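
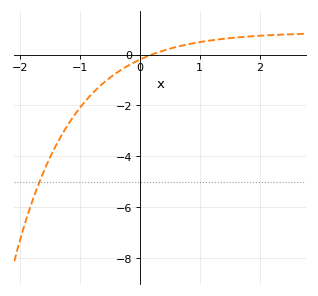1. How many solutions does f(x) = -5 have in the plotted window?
1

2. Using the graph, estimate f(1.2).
0.6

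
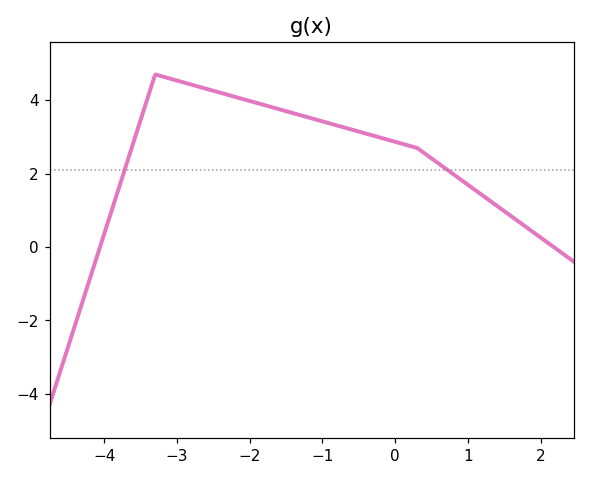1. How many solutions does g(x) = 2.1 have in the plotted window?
2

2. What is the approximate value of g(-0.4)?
3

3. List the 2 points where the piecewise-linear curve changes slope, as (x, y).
(-3.3, 4.7); (0.3, 2.7)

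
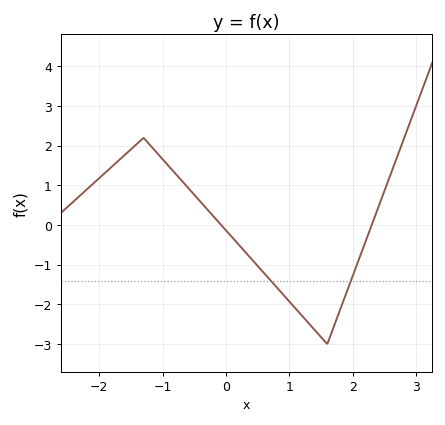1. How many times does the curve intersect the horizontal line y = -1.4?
2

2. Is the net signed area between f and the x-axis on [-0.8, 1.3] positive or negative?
negative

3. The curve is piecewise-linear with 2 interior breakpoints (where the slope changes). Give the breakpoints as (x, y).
(-1.3, 2.2); (1.6, -3)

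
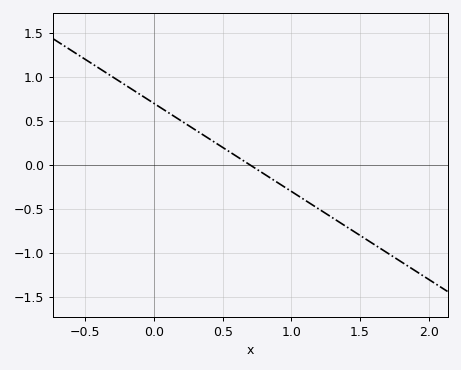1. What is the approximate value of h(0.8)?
-0.1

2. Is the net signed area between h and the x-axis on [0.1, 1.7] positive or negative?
negative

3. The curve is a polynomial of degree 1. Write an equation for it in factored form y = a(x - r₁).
y = -1(x - 0.7)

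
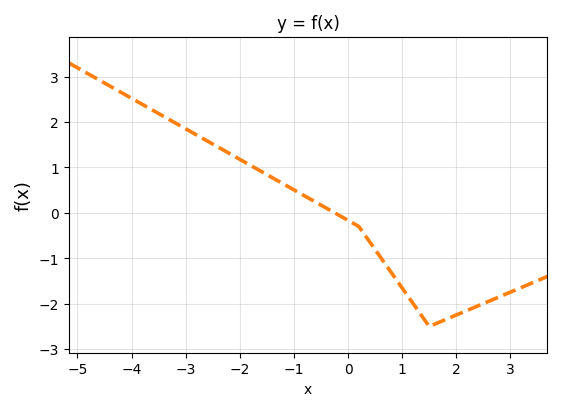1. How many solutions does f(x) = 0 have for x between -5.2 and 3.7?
1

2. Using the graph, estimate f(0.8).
-1.32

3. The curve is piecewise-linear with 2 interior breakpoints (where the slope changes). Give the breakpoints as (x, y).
(0.2, -0.3); (1.5, -2.5)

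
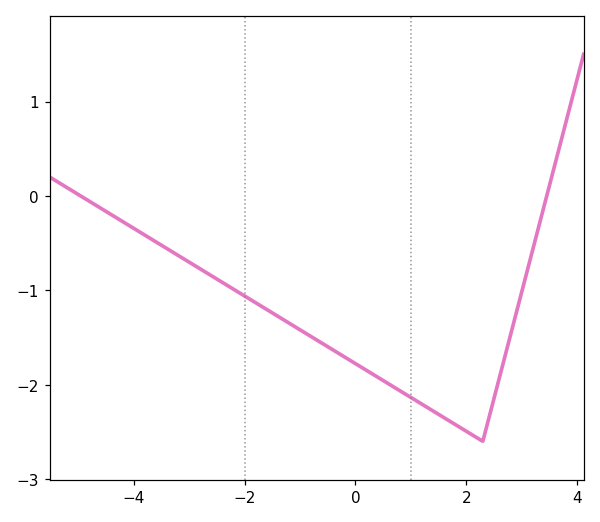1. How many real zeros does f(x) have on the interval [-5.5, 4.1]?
2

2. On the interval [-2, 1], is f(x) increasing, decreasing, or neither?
decreasing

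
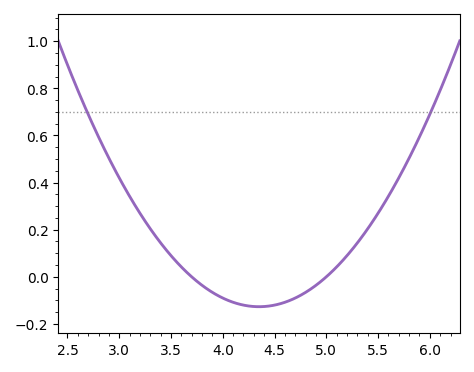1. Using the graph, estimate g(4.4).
-0.12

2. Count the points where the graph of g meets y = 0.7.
2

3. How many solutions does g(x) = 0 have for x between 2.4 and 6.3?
2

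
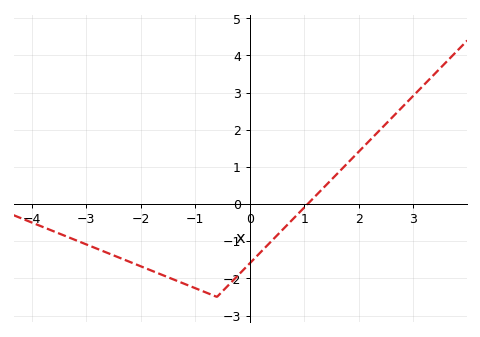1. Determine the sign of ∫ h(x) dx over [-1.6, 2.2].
negative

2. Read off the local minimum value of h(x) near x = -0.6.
-2.5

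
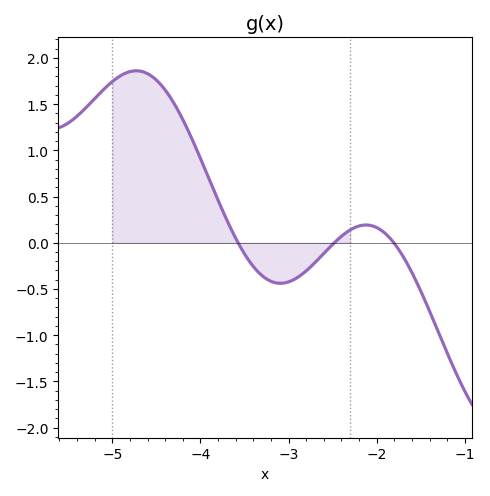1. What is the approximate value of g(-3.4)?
-0.25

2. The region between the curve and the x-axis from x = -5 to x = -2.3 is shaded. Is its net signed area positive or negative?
positive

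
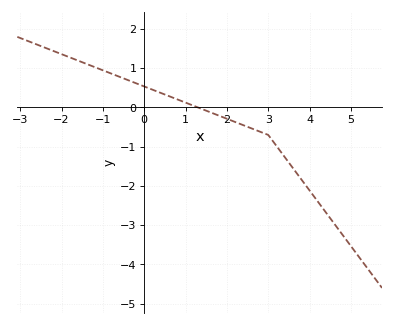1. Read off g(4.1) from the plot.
-2.26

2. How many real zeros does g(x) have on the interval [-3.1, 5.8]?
1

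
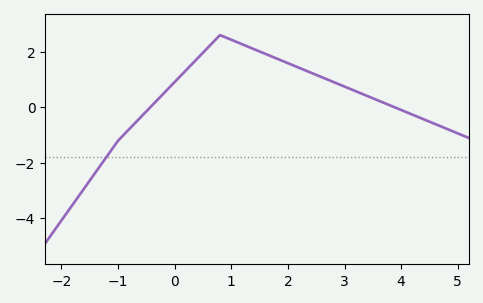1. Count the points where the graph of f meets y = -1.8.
1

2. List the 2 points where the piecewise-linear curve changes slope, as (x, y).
(-1, -1.2); (0.8, 2.6)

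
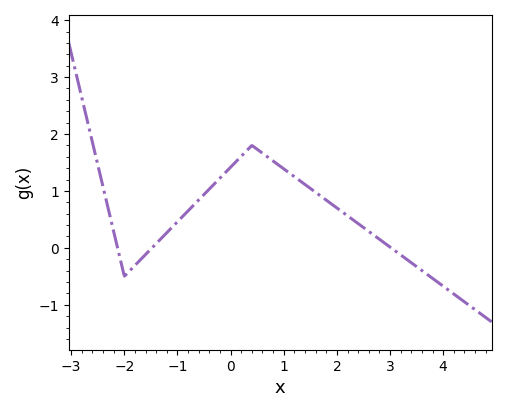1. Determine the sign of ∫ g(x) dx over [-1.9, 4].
positive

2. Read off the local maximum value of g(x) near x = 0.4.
1.8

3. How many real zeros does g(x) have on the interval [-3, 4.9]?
3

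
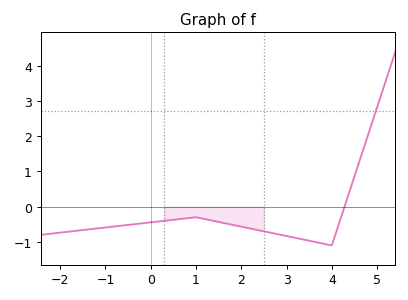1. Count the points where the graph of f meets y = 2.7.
1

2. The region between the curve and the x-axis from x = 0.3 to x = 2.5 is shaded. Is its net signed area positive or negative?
negative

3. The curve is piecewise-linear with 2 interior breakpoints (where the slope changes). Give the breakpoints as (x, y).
(1, -0.3); (4, -1.1)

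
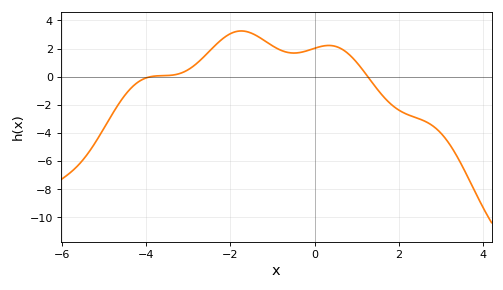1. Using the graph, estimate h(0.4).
2.21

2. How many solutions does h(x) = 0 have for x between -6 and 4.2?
2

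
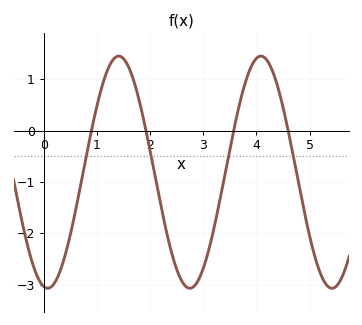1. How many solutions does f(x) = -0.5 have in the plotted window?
4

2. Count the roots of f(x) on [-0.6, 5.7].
4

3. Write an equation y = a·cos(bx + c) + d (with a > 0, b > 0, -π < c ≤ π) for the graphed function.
y = 2.26cos(2.4x + 3) - 0.81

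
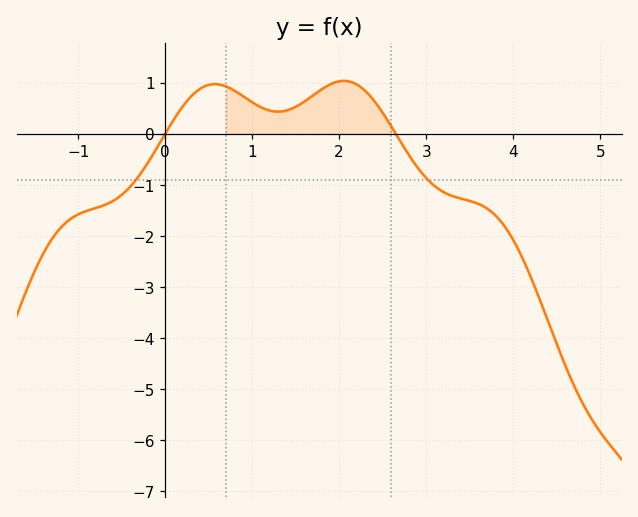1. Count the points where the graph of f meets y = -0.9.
2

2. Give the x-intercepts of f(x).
0, 2.65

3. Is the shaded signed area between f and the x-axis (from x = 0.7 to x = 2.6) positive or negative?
positive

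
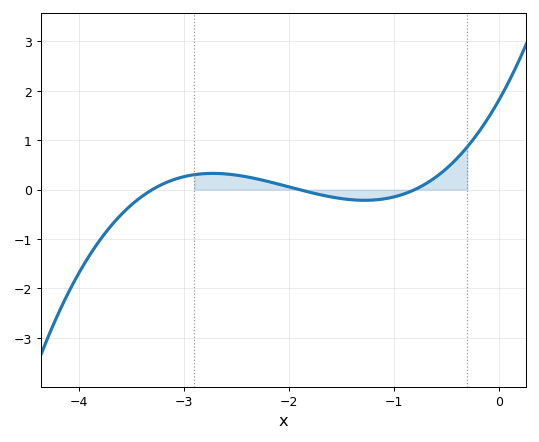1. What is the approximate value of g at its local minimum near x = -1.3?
-0.2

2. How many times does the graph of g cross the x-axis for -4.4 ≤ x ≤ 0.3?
3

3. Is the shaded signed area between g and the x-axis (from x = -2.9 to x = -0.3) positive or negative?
positive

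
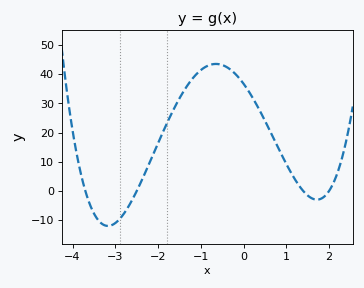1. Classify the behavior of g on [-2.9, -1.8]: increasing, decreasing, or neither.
increasing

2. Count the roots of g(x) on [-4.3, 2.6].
4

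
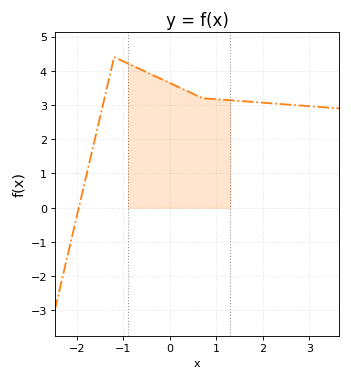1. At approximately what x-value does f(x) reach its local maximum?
-1.2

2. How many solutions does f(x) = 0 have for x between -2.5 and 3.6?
1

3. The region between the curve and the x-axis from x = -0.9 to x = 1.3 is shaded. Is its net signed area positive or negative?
positive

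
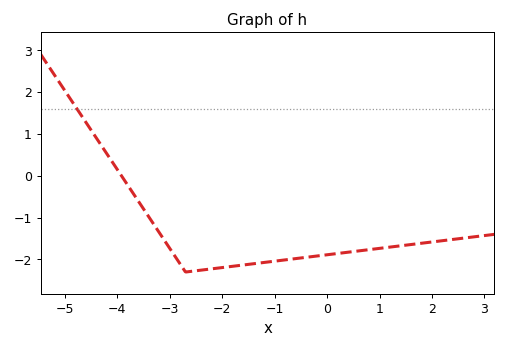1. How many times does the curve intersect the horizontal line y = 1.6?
1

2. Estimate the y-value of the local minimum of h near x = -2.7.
-2.3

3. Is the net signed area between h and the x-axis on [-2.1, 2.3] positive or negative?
negative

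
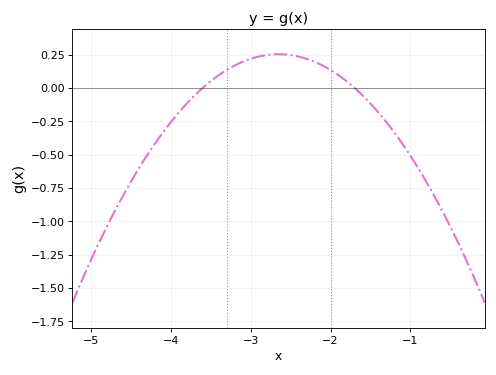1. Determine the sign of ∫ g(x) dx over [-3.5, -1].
positive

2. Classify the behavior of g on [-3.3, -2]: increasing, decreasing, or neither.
neither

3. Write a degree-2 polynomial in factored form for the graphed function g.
y = -0.28(x + 3.6)(x + 1.7)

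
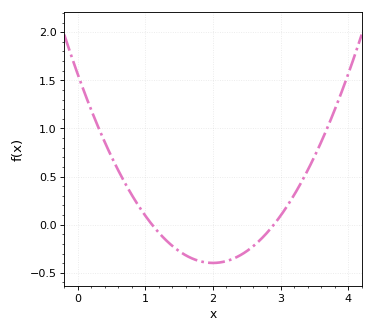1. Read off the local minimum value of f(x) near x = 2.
-0.4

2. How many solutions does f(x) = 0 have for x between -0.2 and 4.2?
2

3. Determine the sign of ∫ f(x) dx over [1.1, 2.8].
negative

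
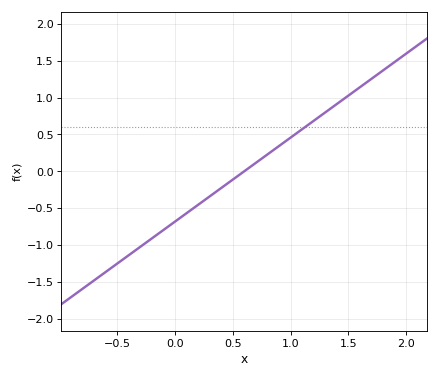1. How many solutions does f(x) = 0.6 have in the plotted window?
1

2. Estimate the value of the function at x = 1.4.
0.9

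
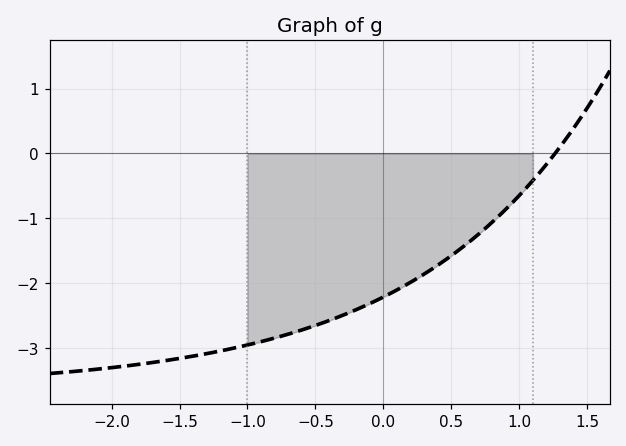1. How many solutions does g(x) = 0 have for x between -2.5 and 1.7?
1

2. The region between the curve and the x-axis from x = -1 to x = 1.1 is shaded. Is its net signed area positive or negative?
negative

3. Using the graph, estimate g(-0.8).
-2.8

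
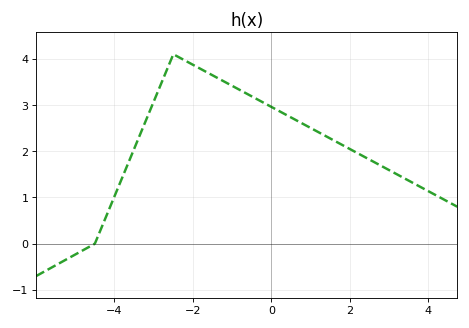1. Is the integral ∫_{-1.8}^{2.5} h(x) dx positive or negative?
positive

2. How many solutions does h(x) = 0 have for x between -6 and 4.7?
1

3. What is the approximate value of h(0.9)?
2.6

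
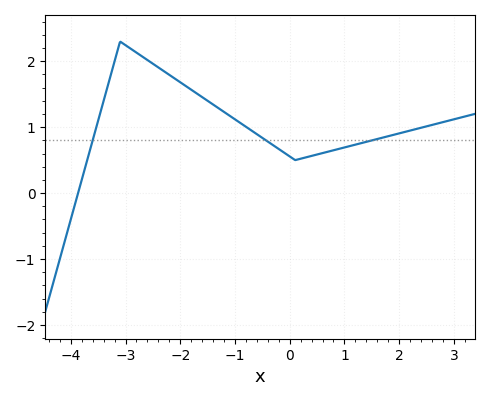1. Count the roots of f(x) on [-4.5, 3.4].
1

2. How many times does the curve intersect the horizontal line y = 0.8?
3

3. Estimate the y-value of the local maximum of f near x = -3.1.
2.3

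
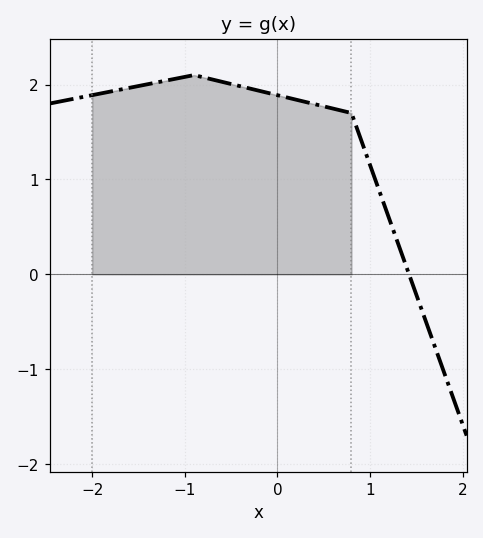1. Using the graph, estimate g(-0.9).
2.1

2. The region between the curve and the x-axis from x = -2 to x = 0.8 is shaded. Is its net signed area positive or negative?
positive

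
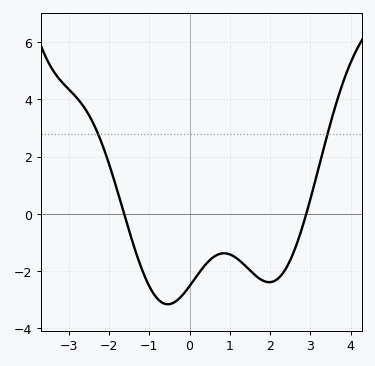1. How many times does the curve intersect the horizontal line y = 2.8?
2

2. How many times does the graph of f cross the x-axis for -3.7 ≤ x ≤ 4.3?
2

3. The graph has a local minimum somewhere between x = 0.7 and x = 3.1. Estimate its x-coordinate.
1.98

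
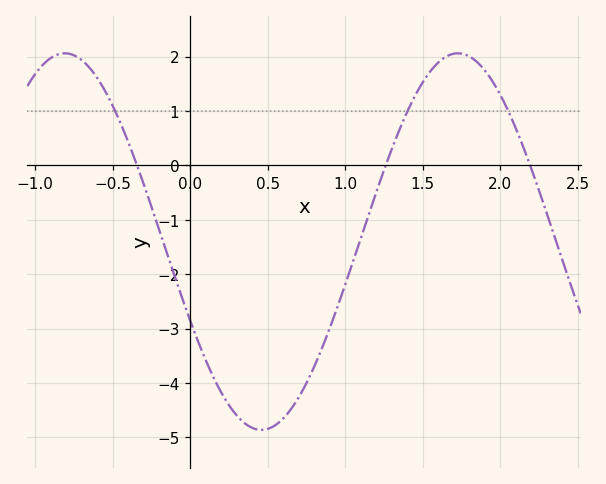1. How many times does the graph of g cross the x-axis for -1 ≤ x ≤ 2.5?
3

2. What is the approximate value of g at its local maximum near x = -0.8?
2.1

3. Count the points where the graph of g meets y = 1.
3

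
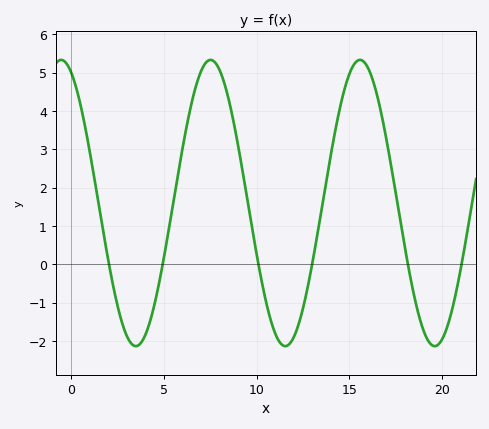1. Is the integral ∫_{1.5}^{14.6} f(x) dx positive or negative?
positive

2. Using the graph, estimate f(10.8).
-1.52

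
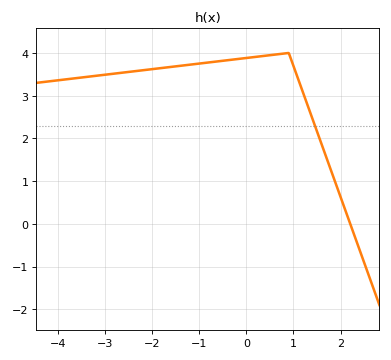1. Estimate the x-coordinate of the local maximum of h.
0.9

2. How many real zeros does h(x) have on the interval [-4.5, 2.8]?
1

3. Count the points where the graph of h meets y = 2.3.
1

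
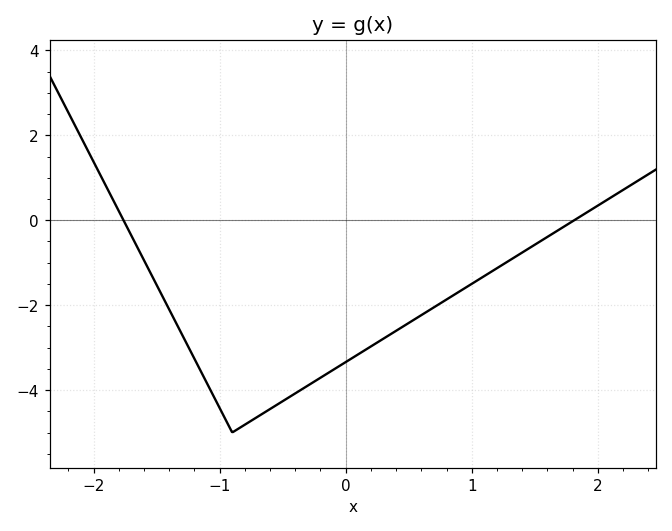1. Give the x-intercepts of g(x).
-1.8, 1.8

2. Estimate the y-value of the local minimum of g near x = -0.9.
-5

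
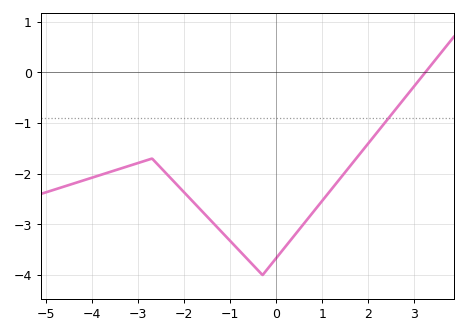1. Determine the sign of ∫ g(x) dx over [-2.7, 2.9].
negative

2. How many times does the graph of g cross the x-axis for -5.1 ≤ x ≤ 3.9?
1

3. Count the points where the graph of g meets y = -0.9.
1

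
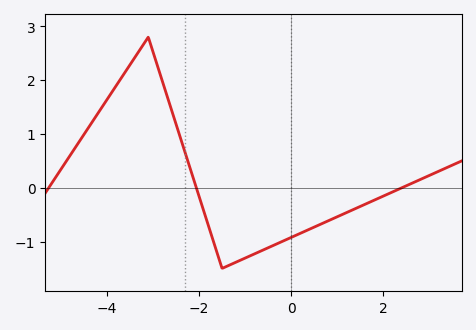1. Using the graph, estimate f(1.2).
-0.462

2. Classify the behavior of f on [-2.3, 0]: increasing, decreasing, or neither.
neither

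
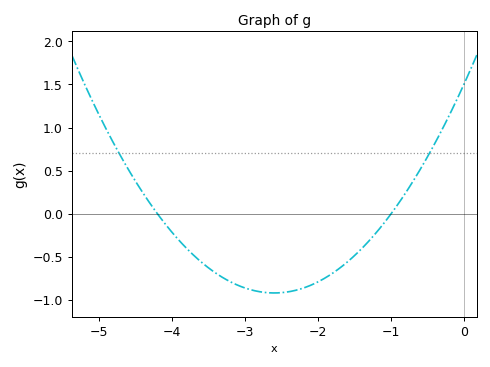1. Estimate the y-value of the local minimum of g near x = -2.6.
-0.9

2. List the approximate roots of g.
-4.2, -1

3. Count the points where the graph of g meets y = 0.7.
2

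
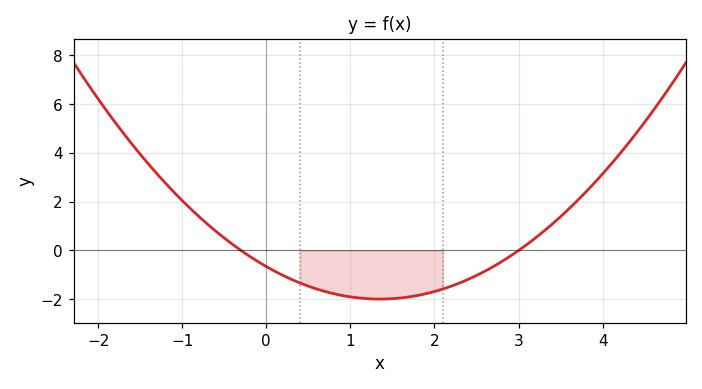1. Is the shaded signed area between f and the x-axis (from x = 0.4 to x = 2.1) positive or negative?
negative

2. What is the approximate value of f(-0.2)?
-0.234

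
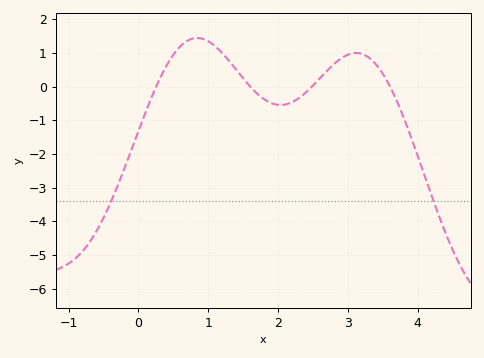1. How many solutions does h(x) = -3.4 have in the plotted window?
2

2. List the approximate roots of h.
0.256, 1.6, 2.49, 3.61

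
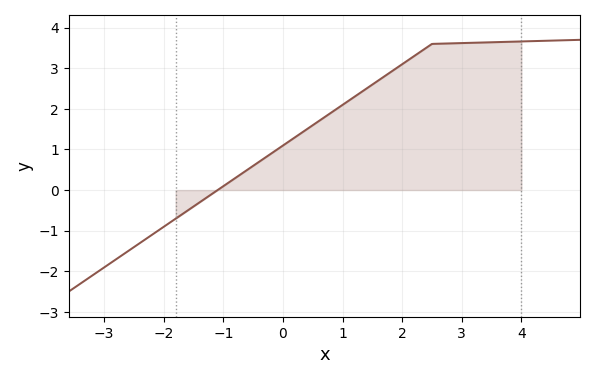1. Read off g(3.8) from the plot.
3.65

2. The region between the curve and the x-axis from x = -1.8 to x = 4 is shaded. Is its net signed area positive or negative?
positive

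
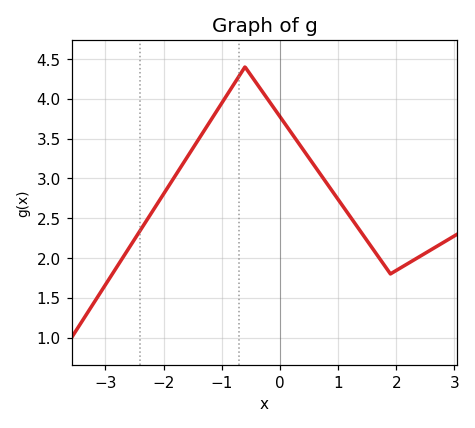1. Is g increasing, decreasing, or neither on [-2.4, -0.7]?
increasing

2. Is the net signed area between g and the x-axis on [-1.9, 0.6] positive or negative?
positive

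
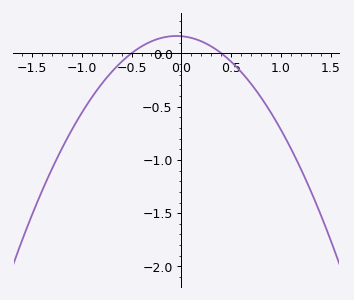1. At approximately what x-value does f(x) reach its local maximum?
-0.05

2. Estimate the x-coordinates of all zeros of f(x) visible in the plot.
-0.5, 0.4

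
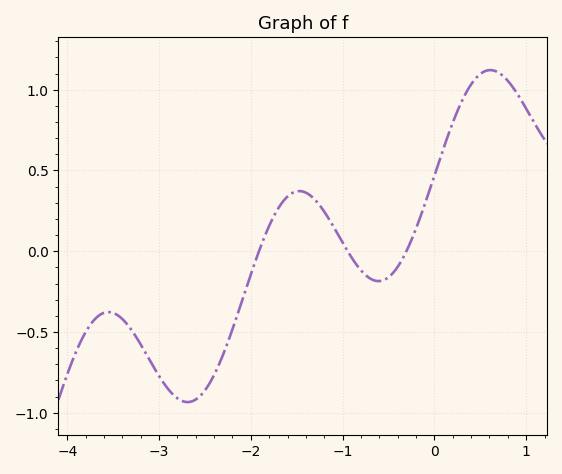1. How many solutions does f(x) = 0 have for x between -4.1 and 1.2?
3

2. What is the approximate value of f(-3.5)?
-0.4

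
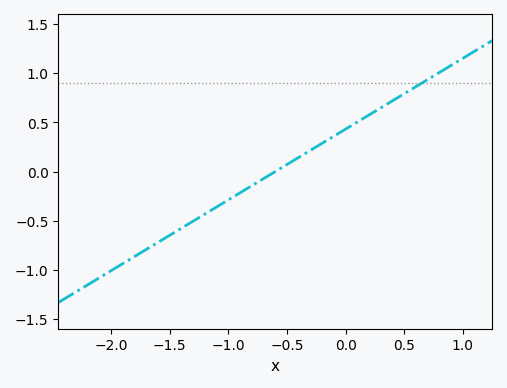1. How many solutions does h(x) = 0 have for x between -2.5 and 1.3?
1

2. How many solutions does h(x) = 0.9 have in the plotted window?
1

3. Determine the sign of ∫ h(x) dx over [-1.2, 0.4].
positive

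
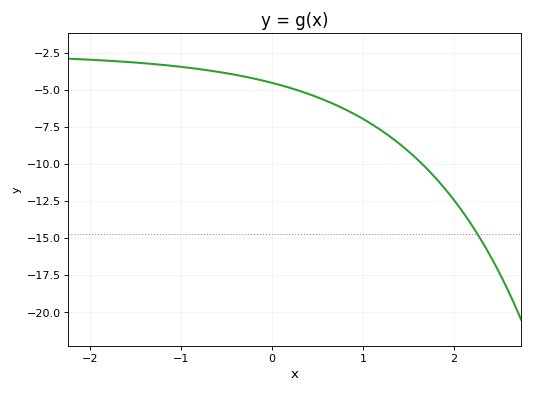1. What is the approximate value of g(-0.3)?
-4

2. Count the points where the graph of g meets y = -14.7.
1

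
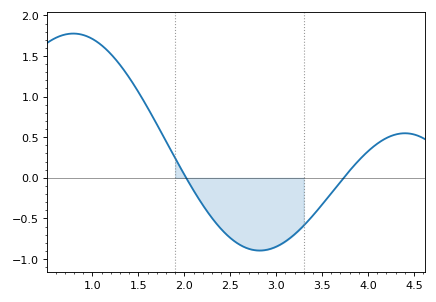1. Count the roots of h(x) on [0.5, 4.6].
2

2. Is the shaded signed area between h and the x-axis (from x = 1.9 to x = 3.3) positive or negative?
negative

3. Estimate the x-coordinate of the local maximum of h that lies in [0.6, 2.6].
0.8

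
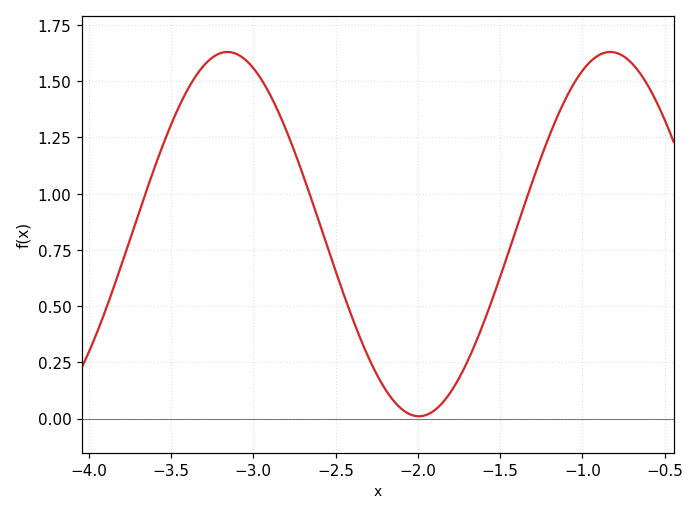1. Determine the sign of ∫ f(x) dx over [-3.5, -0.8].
positive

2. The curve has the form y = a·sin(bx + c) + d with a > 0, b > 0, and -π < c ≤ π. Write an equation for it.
y = 0.81sin(2.7x - 2.47) + 0.82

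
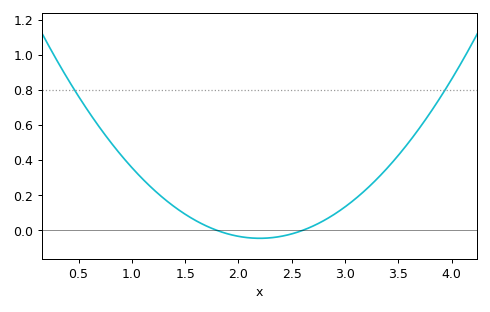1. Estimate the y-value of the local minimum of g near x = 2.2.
-0.04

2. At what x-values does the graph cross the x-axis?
1.8, 2.6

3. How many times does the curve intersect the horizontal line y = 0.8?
2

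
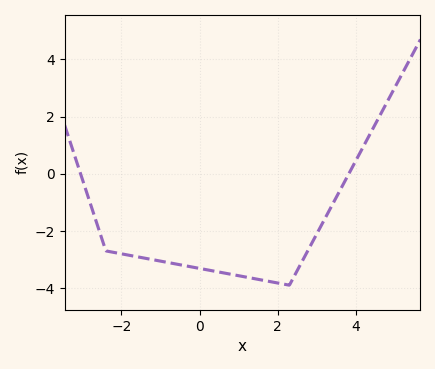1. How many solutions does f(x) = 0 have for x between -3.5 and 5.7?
2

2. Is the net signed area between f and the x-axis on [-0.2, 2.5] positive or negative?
negative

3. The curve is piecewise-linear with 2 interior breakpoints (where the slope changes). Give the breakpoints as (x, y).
(-2.4, -2.7); (2.3, -3.9)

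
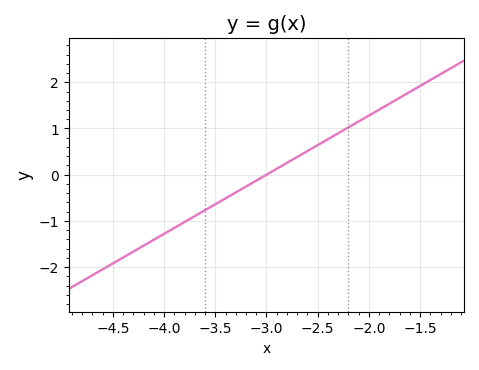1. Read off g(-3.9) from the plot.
-1.15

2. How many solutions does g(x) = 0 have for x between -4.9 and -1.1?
1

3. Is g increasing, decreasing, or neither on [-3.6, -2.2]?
increasing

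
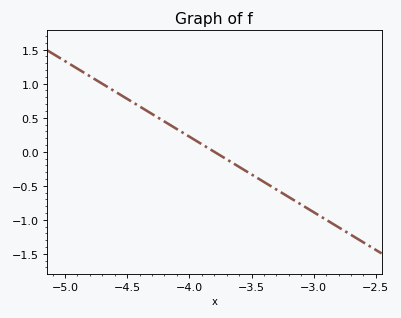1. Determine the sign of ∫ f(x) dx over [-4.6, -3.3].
positive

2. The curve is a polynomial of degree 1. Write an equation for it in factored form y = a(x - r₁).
y = -1.11(x + 3.8)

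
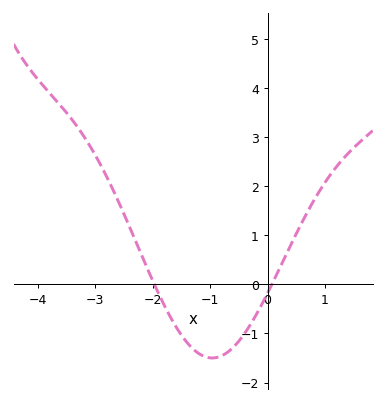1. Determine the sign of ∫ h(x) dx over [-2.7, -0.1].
negative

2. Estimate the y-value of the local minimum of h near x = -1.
-1.5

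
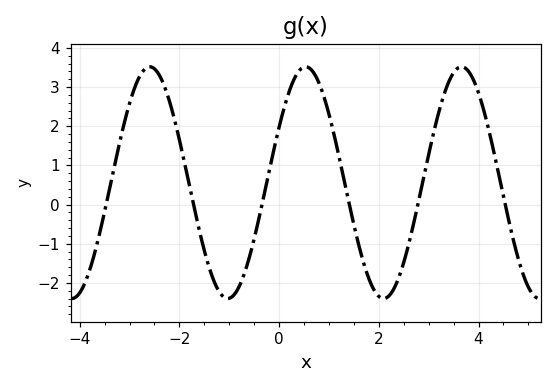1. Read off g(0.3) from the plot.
3.2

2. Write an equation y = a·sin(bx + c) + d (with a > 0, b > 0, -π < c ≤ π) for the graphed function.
y = 2.96sin(2.01x + 0.5) + 0.56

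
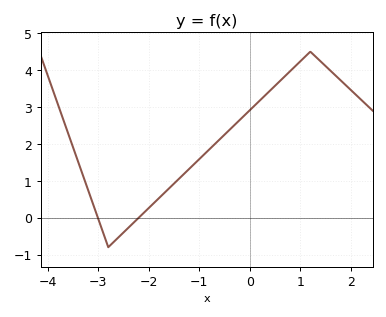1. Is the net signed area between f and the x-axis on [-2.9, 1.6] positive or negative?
positive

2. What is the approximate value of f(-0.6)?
2.11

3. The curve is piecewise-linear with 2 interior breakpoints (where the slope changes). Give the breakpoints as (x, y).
(-2.8, -0.8); (1.2, 4.5)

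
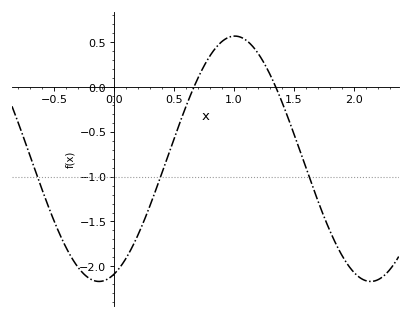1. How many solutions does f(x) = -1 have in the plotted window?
3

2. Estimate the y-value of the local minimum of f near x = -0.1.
-2.17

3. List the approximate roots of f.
0.666, 1.35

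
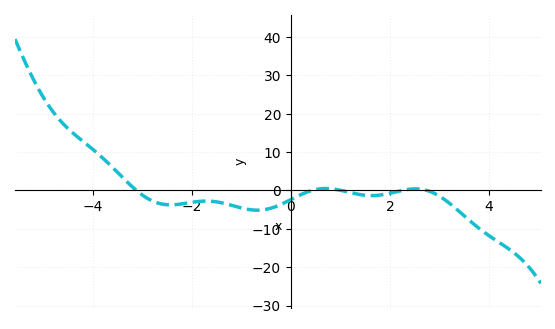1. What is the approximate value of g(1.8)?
-1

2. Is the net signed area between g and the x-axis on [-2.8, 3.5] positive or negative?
negative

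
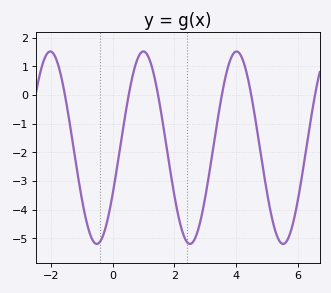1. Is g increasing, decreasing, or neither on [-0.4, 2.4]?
neither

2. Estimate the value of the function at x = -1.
-3.65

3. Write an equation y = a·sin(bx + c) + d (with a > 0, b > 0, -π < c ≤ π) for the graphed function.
y = 3.36sin(2.08x - 0.492) - 1.84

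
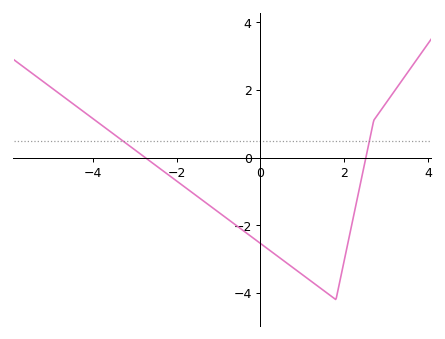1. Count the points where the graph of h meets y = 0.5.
2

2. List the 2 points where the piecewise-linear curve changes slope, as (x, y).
(1.8, -4.2); (2.7, 1.1)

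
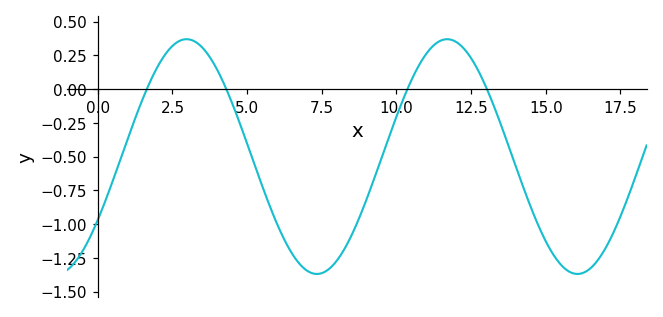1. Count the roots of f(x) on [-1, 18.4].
4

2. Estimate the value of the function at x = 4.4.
-0.051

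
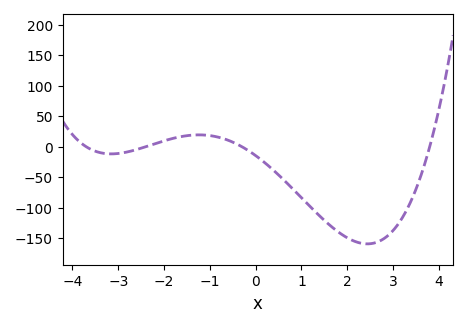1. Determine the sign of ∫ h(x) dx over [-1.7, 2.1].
negative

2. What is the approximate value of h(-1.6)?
15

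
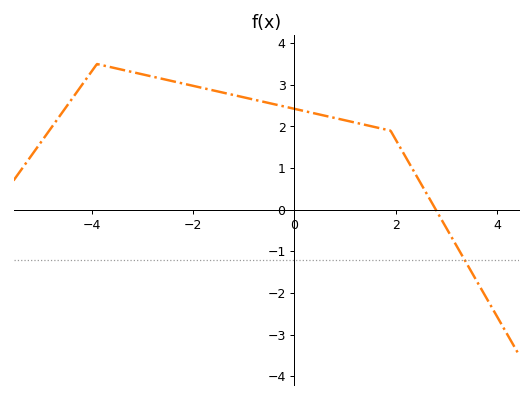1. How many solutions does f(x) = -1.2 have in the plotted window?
1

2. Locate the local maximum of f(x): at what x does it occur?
-3.9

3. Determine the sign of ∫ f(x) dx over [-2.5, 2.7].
positive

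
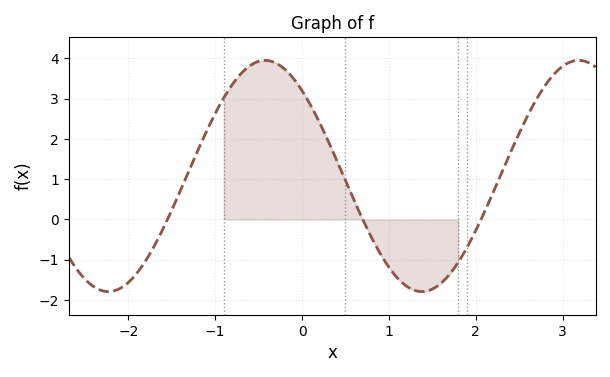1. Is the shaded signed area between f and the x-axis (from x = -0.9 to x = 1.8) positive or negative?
positive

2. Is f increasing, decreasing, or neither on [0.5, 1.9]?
neither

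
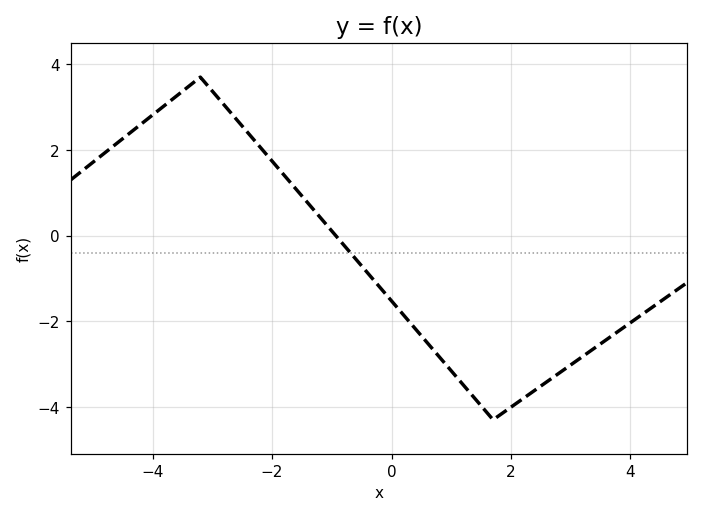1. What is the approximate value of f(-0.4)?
-0.871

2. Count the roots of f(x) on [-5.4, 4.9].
1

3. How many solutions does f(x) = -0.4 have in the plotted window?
1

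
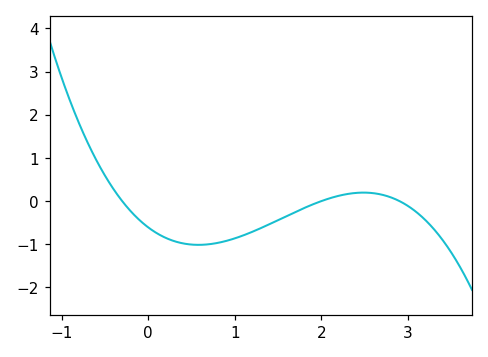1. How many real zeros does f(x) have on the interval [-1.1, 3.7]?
3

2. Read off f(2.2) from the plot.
0.1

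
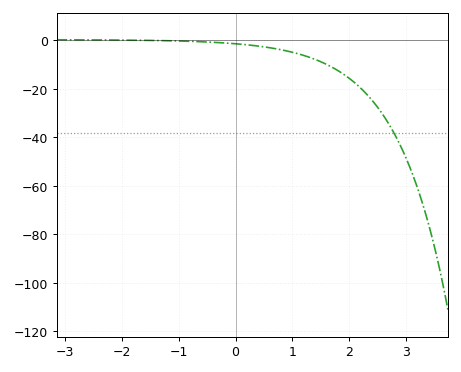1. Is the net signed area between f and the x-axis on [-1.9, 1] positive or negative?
negative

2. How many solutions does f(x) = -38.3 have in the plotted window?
1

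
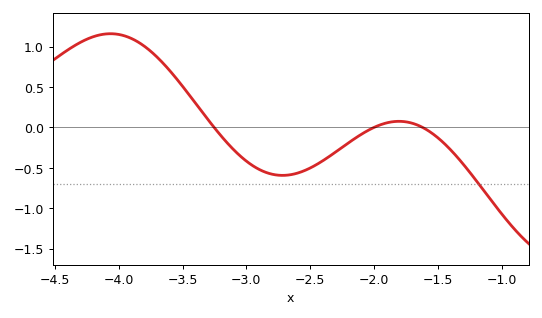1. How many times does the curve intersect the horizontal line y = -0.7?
1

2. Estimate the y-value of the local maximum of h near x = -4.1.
1.15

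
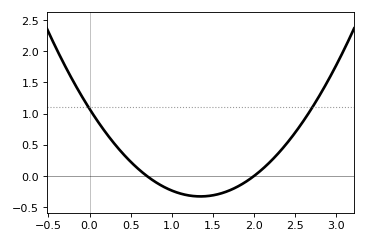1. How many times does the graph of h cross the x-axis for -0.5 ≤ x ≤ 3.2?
2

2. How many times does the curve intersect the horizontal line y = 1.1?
2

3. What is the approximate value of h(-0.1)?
1.29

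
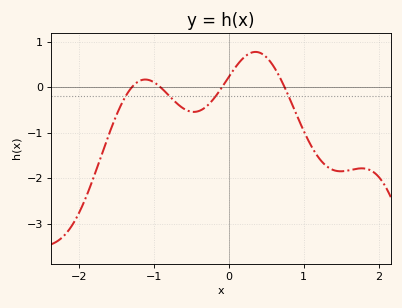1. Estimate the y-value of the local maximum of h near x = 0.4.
0.8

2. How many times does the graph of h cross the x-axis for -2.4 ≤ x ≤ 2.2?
4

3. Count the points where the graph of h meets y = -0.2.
4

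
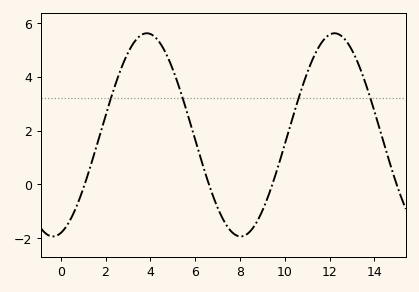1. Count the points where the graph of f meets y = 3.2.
4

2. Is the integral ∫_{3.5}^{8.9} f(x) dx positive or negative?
positive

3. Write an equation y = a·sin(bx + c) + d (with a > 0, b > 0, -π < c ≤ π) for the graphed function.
y = 3.78sin(0.75x - 1.31) + 1.84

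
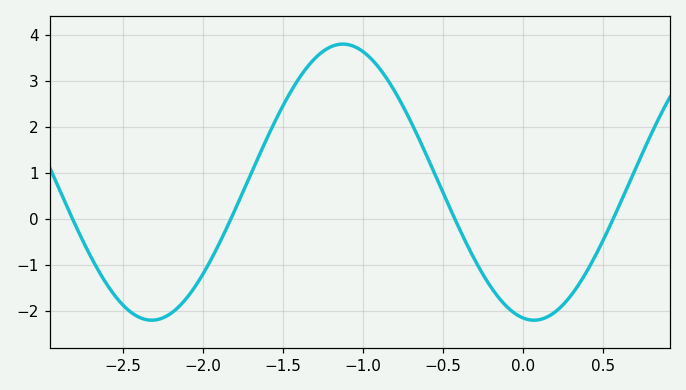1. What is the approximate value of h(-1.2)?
3.7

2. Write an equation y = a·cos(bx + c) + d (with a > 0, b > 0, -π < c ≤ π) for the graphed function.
y = 3cos(2.6x + 3) + 0.8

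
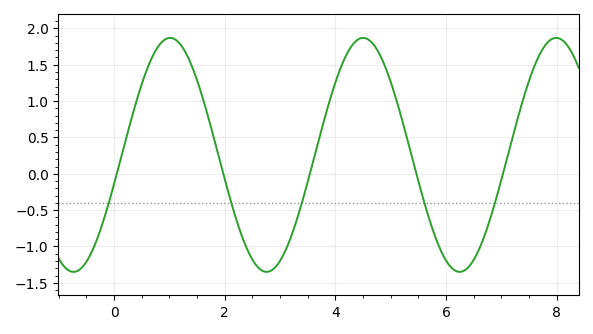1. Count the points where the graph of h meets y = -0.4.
5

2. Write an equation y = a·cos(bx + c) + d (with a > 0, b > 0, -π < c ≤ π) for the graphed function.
y = 1.61cos(1.8x - 1.8) + 0.26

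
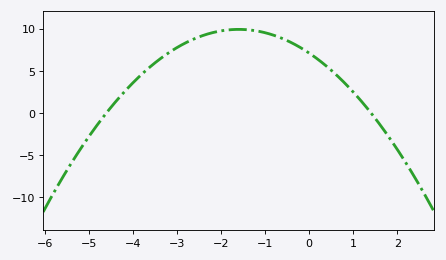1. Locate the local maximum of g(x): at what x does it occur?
-1.6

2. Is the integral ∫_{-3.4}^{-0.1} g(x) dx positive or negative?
positive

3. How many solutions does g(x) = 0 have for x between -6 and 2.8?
2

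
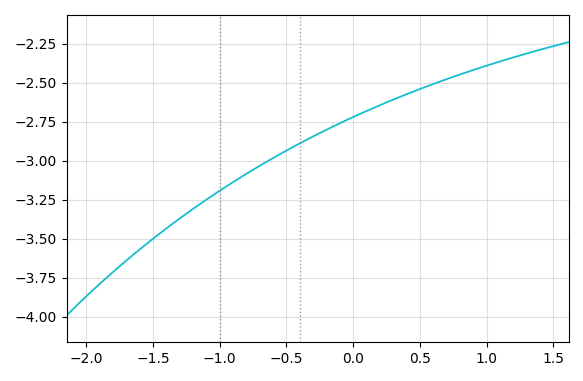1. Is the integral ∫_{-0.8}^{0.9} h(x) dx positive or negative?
negative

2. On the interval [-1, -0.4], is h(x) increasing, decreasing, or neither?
increasing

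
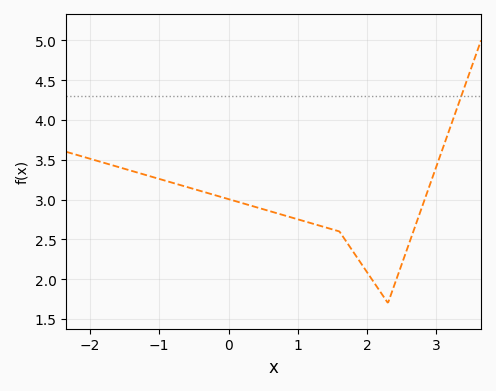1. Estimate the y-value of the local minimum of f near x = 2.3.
1.7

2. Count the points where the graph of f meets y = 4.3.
1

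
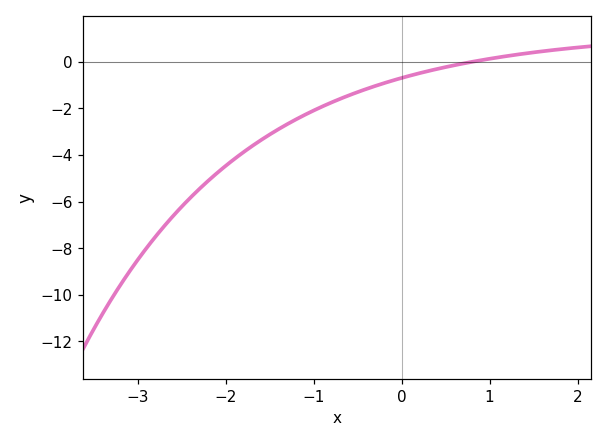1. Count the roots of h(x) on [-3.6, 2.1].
1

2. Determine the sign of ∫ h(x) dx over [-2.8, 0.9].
negative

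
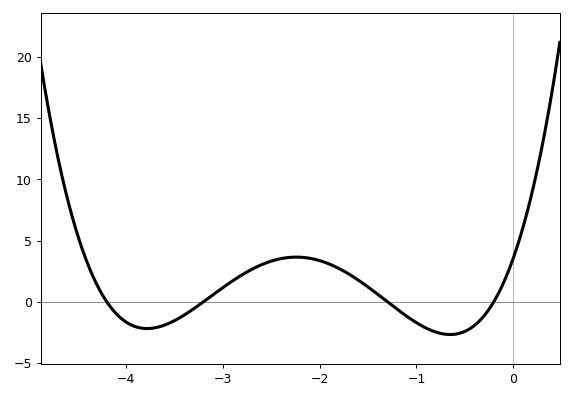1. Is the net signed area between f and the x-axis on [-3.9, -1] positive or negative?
positive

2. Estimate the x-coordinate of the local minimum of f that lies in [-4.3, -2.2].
-3.78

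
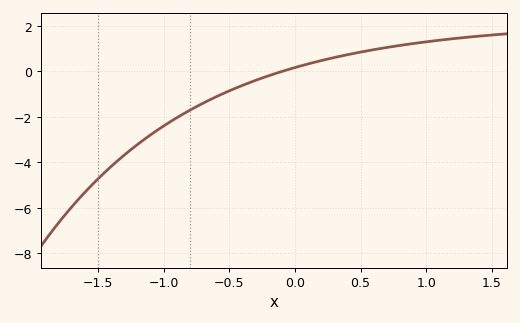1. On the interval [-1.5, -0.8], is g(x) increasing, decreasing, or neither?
increasing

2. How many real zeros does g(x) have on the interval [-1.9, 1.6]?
1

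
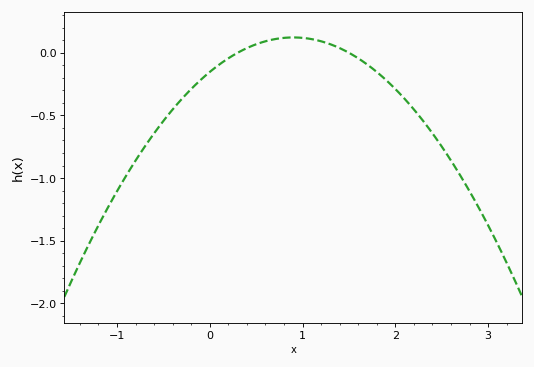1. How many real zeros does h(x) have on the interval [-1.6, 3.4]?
2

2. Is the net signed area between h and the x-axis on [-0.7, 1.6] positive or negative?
negative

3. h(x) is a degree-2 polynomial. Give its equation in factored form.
y = -0.34(x - 0.3)(x - 1.5)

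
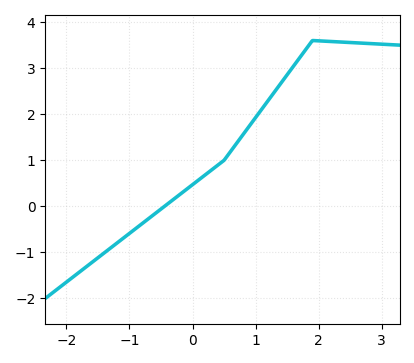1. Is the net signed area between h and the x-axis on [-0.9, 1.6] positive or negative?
positive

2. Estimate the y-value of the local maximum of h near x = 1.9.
3.6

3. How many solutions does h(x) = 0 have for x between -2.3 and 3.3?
1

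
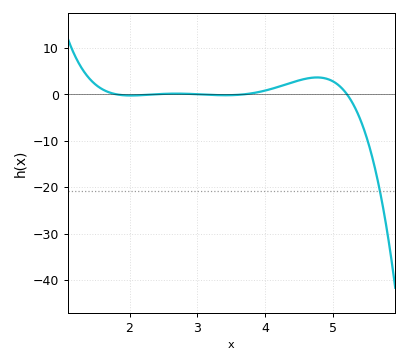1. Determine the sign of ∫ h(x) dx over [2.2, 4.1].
positive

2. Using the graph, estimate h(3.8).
0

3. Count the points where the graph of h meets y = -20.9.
1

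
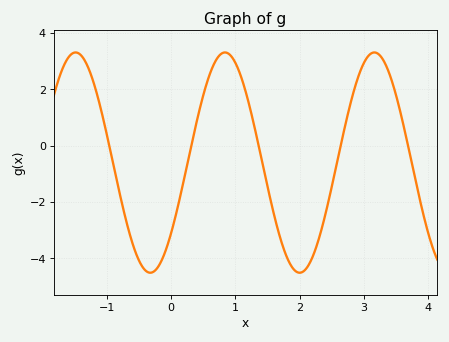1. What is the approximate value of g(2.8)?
1.6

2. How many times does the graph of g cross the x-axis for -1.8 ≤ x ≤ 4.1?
5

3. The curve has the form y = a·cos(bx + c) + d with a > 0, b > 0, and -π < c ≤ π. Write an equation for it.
y = 3.91cos(2.7x - 2.3) - 0.6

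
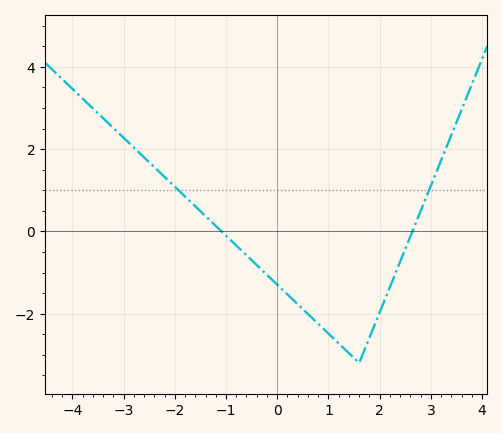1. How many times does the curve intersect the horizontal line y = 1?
2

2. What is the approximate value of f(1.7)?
-2.89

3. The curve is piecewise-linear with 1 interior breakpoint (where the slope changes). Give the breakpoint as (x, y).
(1.6, -3.2)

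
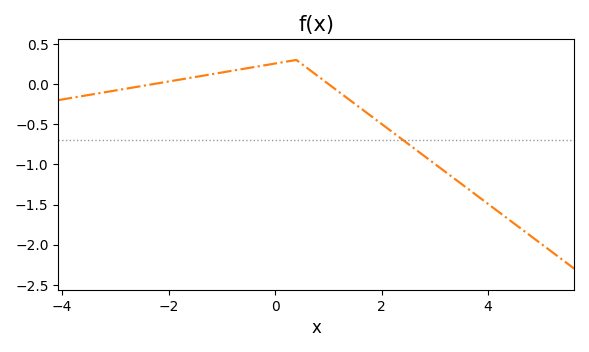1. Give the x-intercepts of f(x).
-2.28, 1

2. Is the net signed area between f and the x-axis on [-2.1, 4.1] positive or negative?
negative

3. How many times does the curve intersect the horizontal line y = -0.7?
1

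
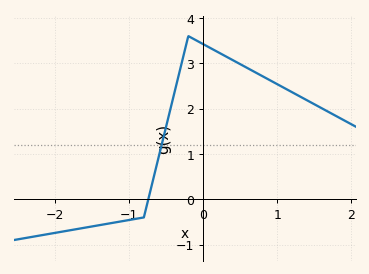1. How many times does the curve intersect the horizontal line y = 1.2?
1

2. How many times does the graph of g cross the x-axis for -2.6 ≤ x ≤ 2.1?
1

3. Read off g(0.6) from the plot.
2.9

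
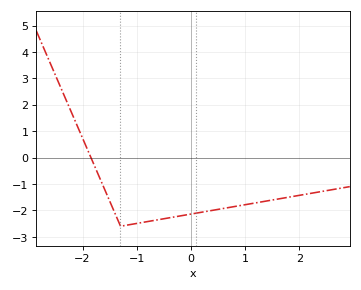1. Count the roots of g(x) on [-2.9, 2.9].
1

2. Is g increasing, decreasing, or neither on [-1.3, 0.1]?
increasing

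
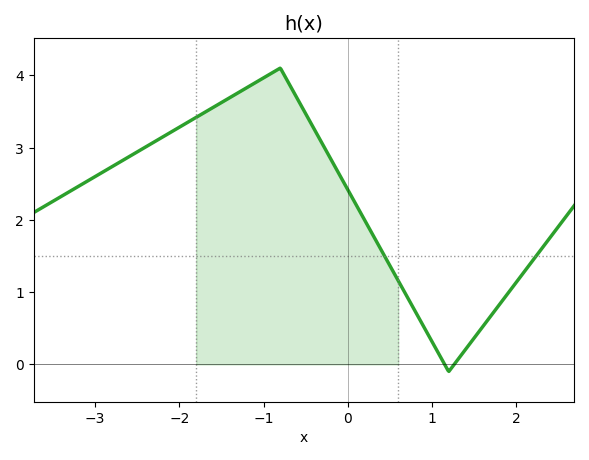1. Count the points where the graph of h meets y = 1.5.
2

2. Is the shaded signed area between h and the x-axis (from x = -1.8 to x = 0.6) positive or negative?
positive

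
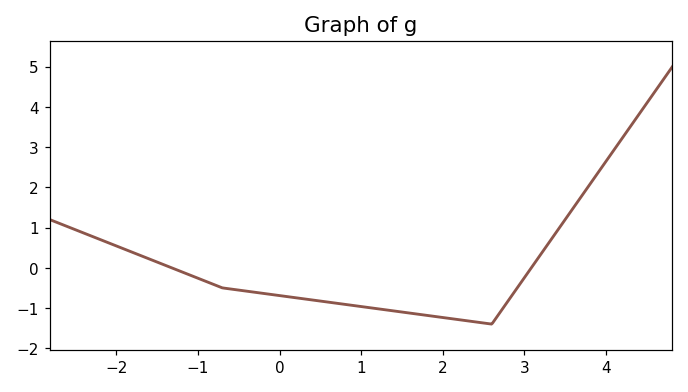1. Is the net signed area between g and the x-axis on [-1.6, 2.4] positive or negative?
negative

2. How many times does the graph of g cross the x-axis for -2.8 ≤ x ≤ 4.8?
2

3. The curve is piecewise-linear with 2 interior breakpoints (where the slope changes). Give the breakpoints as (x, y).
(-0.7, -0.5); (2.6, -1.4)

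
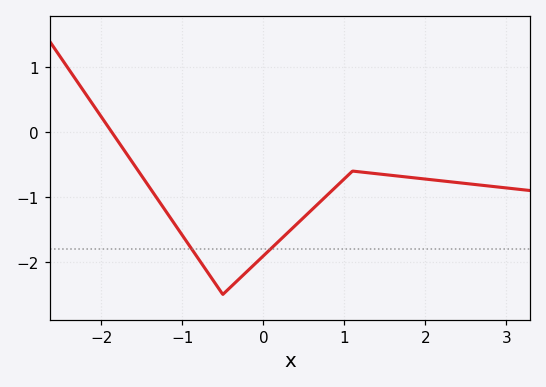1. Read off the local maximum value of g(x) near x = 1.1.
-0.6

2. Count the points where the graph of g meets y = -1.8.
2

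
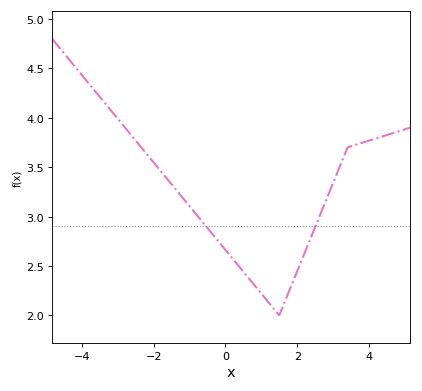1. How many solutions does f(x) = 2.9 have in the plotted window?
2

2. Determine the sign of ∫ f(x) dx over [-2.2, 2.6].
positive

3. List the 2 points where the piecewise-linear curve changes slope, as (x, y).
(1.5, 2); (3.4, 3.7)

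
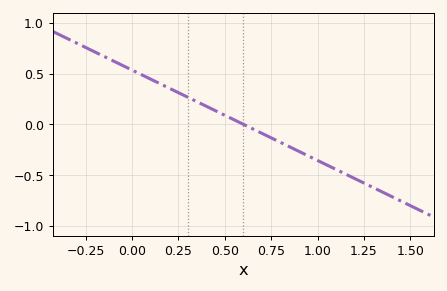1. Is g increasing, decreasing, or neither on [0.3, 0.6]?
decreasing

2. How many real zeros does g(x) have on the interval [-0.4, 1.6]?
1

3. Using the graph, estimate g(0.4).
0.2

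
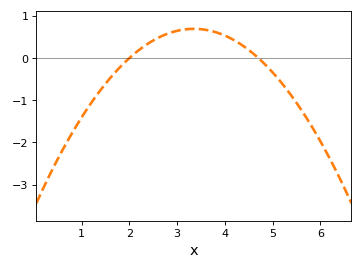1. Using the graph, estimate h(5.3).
-0.752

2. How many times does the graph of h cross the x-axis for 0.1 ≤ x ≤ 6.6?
2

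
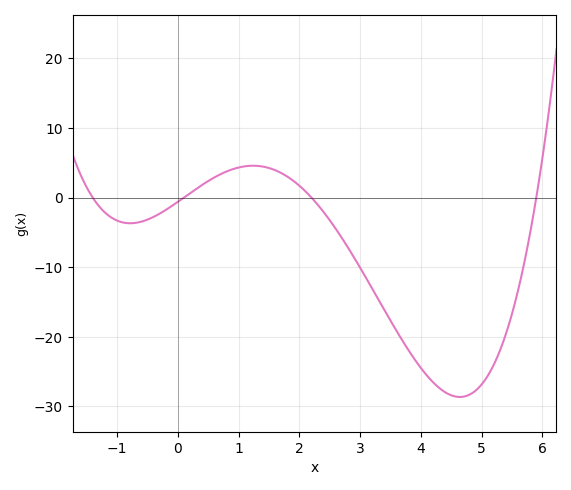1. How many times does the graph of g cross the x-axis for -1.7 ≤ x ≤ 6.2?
4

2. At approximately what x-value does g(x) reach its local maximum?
1.24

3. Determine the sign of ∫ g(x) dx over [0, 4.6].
negative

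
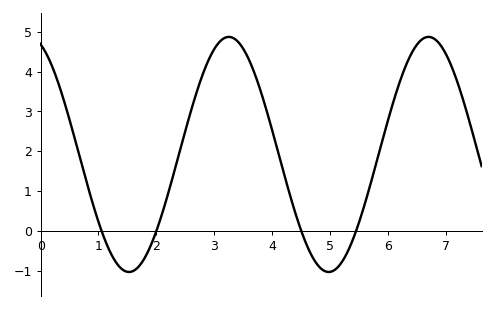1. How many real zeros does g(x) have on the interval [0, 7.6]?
4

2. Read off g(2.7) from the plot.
3.49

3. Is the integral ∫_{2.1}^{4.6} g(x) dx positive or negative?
positive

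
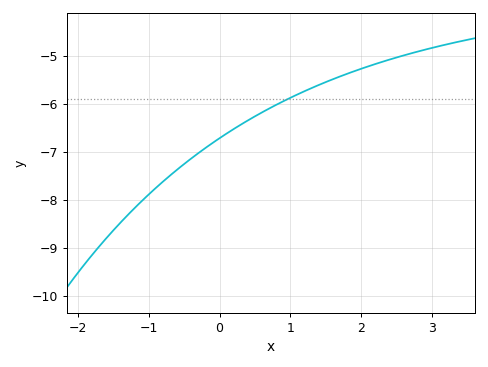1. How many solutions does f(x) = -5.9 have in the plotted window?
1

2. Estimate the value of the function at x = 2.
-5.3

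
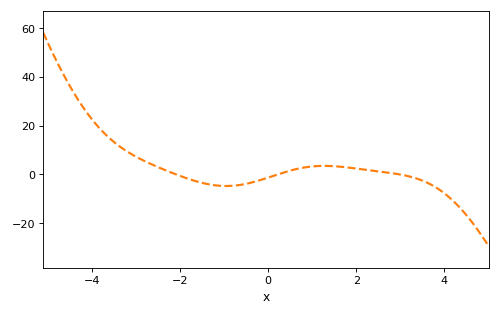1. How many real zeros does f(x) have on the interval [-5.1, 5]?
3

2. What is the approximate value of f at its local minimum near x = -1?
-4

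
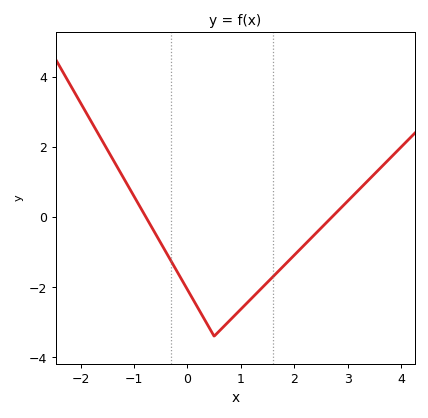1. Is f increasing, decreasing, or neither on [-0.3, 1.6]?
neither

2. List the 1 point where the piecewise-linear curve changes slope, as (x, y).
(0.5, -3.4)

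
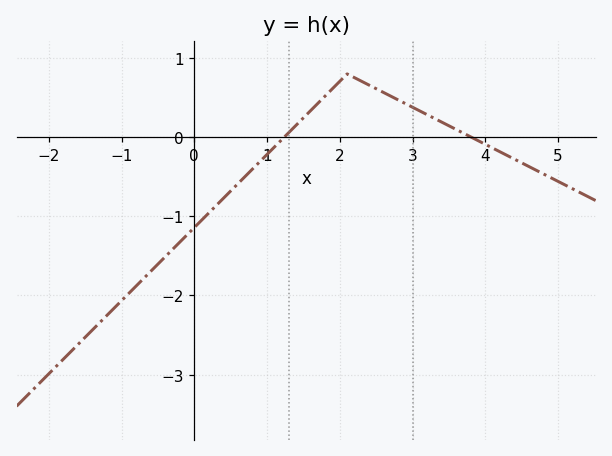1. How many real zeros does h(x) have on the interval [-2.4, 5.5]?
2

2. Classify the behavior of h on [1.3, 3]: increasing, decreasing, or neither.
neither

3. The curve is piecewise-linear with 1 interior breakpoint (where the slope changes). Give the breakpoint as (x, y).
(2.1, 0.8)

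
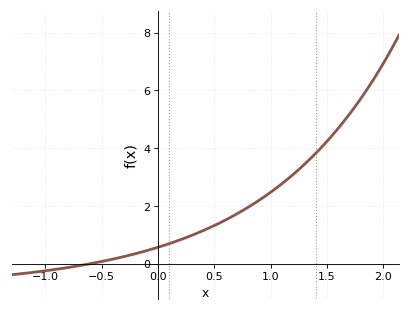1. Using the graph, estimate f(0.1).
0.6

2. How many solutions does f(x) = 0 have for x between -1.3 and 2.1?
1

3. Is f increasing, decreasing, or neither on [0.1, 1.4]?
increasing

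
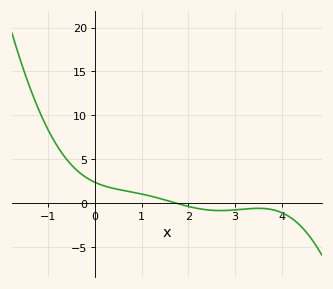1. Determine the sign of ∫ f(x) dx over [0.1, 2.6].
positive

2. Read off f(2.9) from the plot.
-0.801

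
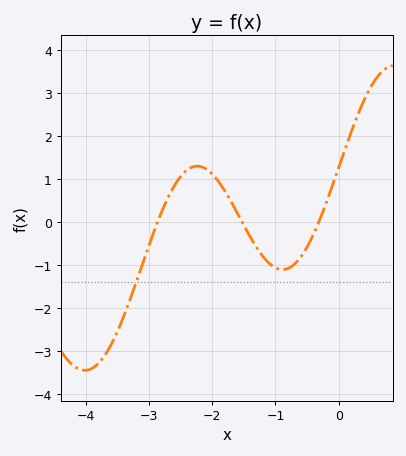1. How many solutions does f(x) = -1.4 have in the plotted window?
1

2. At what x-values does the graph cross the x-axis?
-2.87, -1.53, -0.316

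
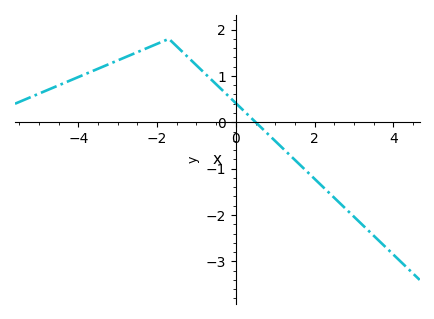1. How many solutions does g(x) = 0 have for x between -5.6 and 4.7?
1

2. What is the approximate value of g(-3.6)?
1.12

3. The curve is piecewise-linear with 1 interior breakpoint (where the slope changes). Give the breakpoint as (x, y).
(-1.7, 1.8)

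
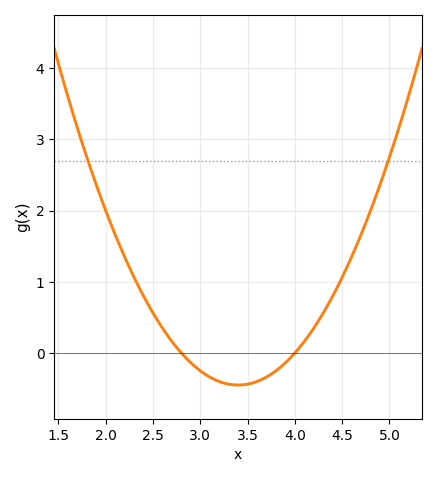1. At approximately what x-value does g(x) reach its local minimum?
3.4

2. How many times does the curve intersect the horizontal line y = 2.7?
2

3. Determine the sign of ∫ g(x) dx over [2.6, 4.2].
negative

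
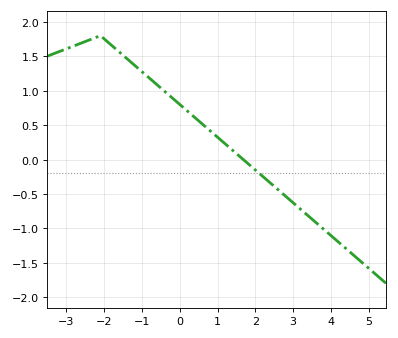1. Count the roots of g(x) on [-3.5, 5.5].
1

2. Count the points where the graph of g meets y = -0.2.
1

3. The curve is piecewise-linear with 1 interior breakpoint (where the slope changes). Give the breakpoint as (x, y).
(-2.1, 1.8)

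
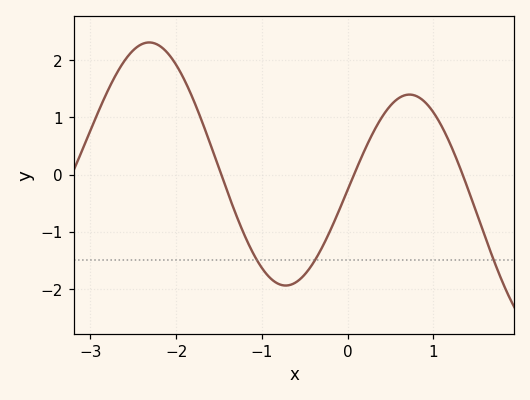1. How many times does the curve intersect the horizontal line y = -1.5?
3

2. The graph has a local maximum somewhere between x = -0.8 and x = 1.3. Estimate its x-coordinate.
0.7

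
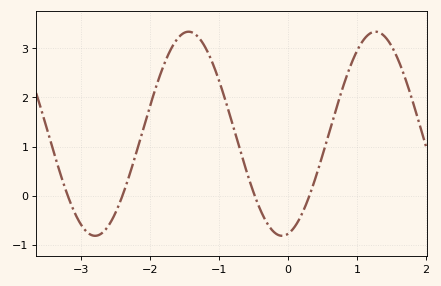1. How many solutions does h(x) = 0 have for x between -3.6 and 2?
4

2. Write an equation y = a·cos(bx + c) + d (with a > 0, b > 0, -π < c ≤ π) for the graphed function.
y = 2.08cos(2.3x - 2.9) + 1.26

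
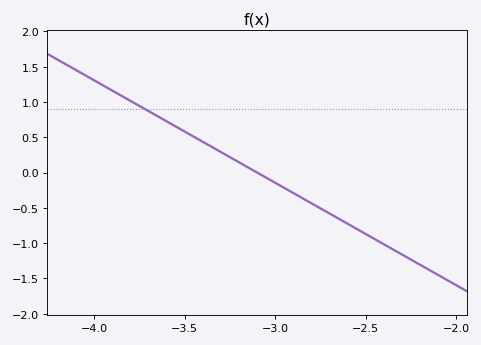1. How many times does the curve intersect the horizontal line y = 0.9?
1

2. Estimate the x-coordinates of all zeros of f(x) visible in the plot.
-3.1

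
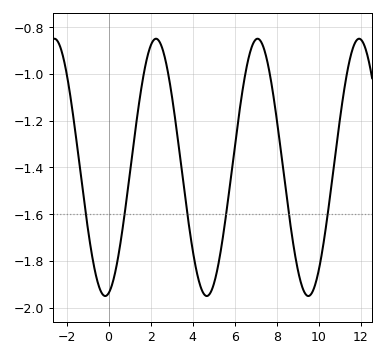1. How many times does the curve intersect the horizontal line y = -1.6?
6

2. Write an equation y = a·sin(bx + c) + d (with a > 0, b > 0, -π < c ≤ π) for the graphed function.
y = 0.55sin(1.3x - 1.4) - 1.4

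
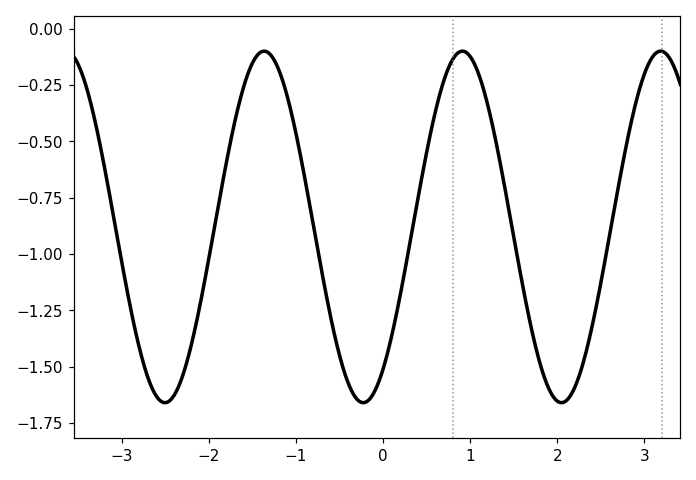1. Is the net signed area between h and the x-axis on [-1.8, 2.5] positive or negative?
negative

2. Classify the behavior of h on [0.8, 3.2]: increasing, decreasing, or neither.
neither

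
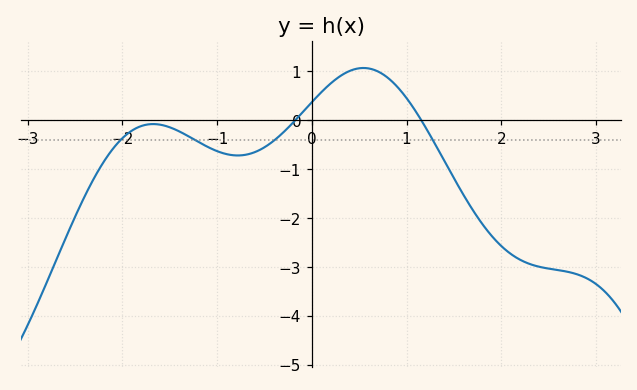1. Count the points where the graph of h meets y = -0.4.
4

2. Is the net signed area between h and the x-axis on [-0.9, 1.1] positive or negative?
positive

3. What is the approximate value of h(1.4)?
-0.837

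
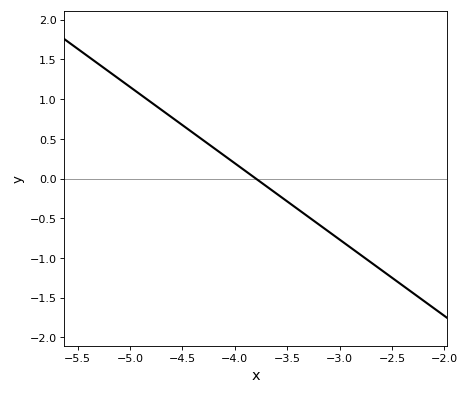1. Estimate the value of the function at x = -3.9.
0.1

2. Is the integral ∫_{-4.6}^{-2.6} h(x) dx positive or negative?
negative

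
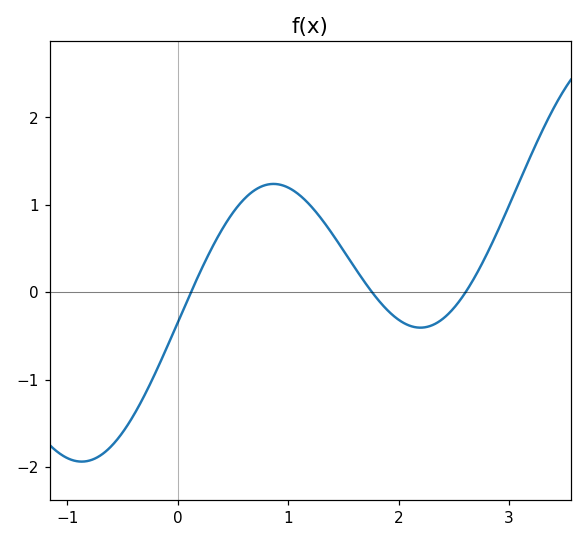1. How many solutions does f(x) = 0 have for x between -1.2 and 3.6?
3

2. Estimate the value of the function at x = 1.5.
0.479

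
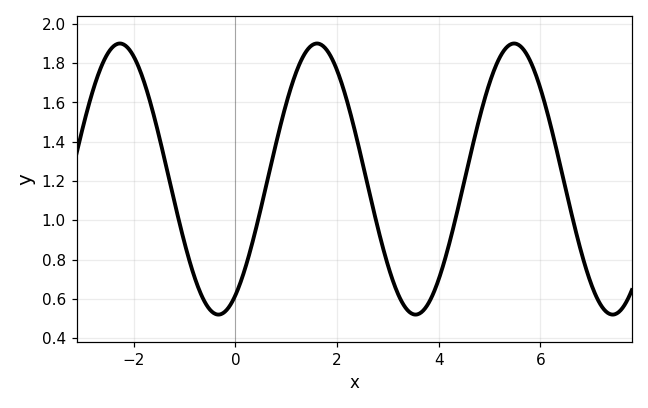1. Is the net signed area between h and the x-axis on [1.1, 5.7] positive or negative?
positive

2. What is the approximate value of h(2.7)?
1.07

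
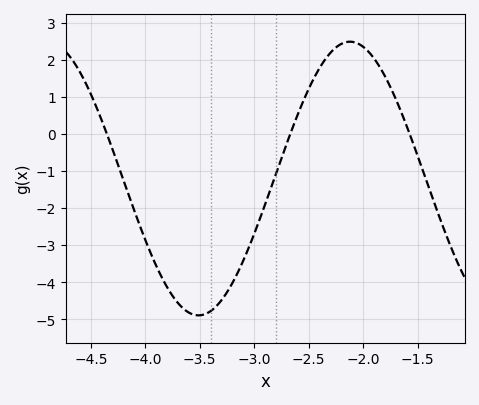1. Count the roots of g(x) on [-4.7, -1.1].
3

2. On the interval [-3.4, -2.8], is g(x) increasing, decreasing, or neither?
increasing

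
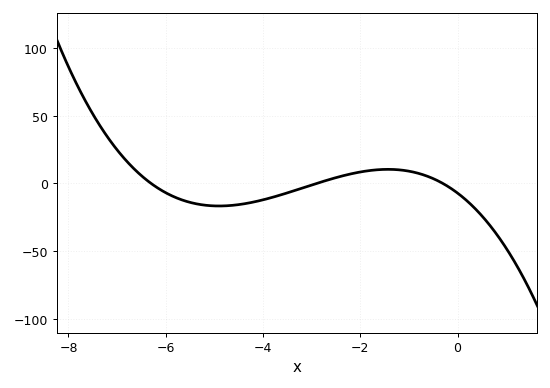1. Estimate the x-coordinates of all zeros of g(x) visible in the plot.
-6.3, -2.9, -0.3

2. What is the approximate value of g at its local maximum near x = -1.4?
10.4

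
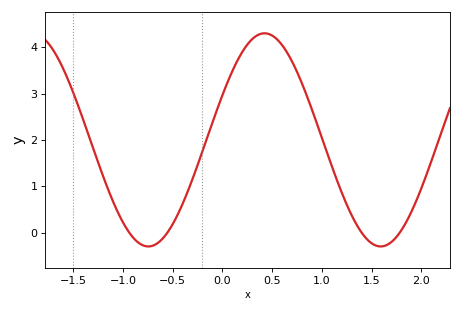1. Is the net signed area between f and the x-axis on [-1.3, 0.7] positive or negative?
positive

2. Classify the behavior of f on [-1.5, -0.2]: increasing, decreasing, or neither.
neither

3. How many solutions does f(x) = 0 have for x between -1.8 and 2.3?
4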